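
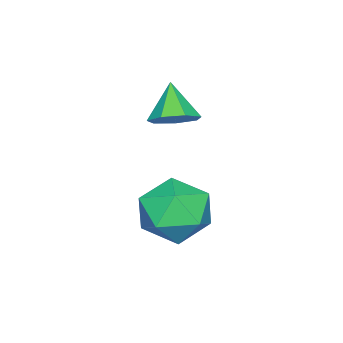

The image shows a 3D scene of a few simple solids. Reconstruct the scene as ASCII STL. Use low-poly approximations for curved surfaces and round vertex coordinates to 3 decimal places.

solid 
facet normal -0.805 0.126 0.580
outer loop
vertex 1.091 3.342 1.34
vertex 1.708 3.001 2.27
vertex 1.672 4.13 1.975
endloop
endfacet
facet normal -0.815 0.578 0.029
outer loop
vertex 1.091 3.342 1.34
vertex 1.672 4.13 1.975
vertex 1.68 4.199 0.81
endloop
endfacet
facet normal -0.797 0.194 -0.572
outer loop
vertex 1.091 3.342 1.34
vertex 1.68 4.199 0.81
vertex 1.721 3.113 0.385
endloop
endfacet
facet normal -0.775 -0.496 -0.392
outer loop
vertex 1.091 3.342 1.34
vertex 1.721 3.113 0.385
vertex 1.738 2.373 1.287
endloop
endfacet
facet normal -0.780 -0.538 0.320
outer loop
vertex 1.091 3.342 1.34
vertex 1.738 2.373 1.287
vertex 1.708 3.001 2.27
endloop
endfacet
facet normal -0.221 0.974 0.056
outer loop
vertex 1.68 4.199 0.81
vertex 1.672 4.13 1.975
vertex 2.662 4.387 1.413
endloop
endfacet
facet normal -0.205 0.241 0.949
outer loop
vertex 1.672 4.13 1.975
vertex 1.708 3.001 2.27
vertex 2.679 3.647 2.315
endloop
endfacet
facet normal -0.164 -0.834 0.527
outer loop
vertex 1.708 3.001 2.27
vertex 1.738 2.373 1.287
vertex 2.72 2.561 1.89
endloop
endfacet
facet normal -0.156 -0.765 -0.625
outer loop
vertex 1.738 2.373 1.287
vertex 1.721 3.113 0.385
vertex 2.728 2.63 0.725
endloop
endfacet
facet normal -0.191 0.351 -0.916
outer loop
vertex 1.721 3.113 0.385
vertex 1.68 4.199 0.81
vertex 2.692 3.759 0.43
endloop
endfacet
facet normal 0.775 0.496 0.392
outer loop
vertex 3.309 3.418 1.36
vertex 2.662 4.387 1.413
vertex 2.679 3.647 2.315
endloop
endfacet
facet normal 0.797 -0.194 0.572
outer loop
vertex 3.309 3.418 1.36
vertex 2.679 3.647 2.315
vertex 2.72 2.561 1.89
endloop
endfacet
facet normal 0.815 -0.578 -0.029
outer loop
vertex 3.309 3.418 1.36
vertex 2.72 2.561 1.89
vertex 2.728 2.63 0.725
endloop
endfacet
facet normal 0.805 -0.126 -0.580
outer loop
vertex 3.309 3.418 1.36
vertex 2.728 2.63 0.725
vertex 2.692 3.759 0.43
endloop
endfacet
facet normal 0.780 0.538 -0.320
outer loop
vertex 3.309 3.418 1.36
vertex 2.692 3.759 0.43
vertex 2.662 4.387 1.413
endloop
endfacet
facet normal 0.156 0.765 0.625
outer loop
vertex 2.679 3.647 2.315
vertex 2.662 4.387 1.413
vertex 1.672 4.13 1.975
endloop
endfacet
facet normal 0.191 -0.351 0.916
outer loop
vertex 2.72 2.561 1.89
vertex 2.679 3.647 2.315
vertex 1.708 3.001 2.27
endloop
endfacet
facet normal 0.221 -0.974 -0.056
outer loop
vertex 2.728 2.63 0.725
vertex 2.72 2.561 1.89
vertex 1.738 2.373 1.287
endloop
endfacet
facet normal 0.205 -0.241 -0.949
outer loop
vertex 2.692 3.759 0.43
vertex 2.728 2.63 0.725
vertex 1.721 3.113 0.385
endloop
endfacet
facet normal 0.164 0.834 -0.527
outer loop
vertex 2.662 4.387 1.413
vertex 2.692 3.759 0.43
vertex 1.68 4.199 0.81
endloop
endfacet
facet normal 0.516 0.381 -0.767
outer loop
vertex 0.09 1.762 3.484
vertex -0.576 1.821 3.065
vertex -0.25 2.354 3.549
endloop
endfacet
facet normal 0.381 0.118 0.917
outer loop
vertex 0.09 1.762 3.484
vertex -0.25 2.354 3.549
vertex -1.284 1.299 4.115
endloop
endfacet
facet normal 0.516 0.381 -0.767
outer loop
vertex -0.25 2.354 3.549
vertex -0.576 1.821 3.065
vertex -0.837 2.544 3.249
endloop
endfacet
facet normal -0.197 0.607 0.770
outer loop
vertex -0.25 2.354 3.549
vertex -0.837 2.544 3.249
vertex -1.284 1.299 4.115
endloop
endfacet
facet normal 0.517 0.382 -0.767
outer loop
vertex -0.837 2.544 3.249
vertex -0.576 1.821 3.065
vertex -1.227 2.19 2.81
endloop
endfacet
facet normal -0.806 0.505 0.309
outer loop
vertex -0.837 2.544 3.249
vertex -1.227 2.19 2.81
vertex -1.284 1.299 4.115
endloop
endfacet
facet normal 0.516 0.381 -0.767
outer loop
vertex -1.227 2.19 2.81
vertex -0.576 1.821 3.065
vertex -1.127 1.558 2.563
endloop
endfacet
facet normal -0.987 -0.110 -0.118
outer loop
vertex -1.227 2.19 2.81
vertex -1.127 1.558 2.563
vertex -1.284 1.299 4.115
endloop
endfacet
facet normal 0.517 0.381 -0.767
outer loop
vertex -1.127 1.558 2.563
vertex -0.576 1.821 3.065
vertex -0.613 1.124 2.694
endloop
endfacet
facet normal -0.605 -0.773 -0.190
outer loop
vertex -1.127 1.558 2.563
vertex -0.613 1.124 2.694
vertex -1.284 1.299 4.115
endloop
endfacet
facet normal 0.516 0.381 -0.767
outer loop
vertex -0.613 1.124 2.694
vertex -0.576 1.821 3.065
vertex -0.071 1.215 3.104
endloop
endfacet
facet normal 0.054 -0.988 0.147
outer loop
vertex -0.613 1.124 2.694
vertex -0.071 1.215 3.104
vertex -1.284 1.299 4.115
endloop
endfacet
facet normal 0.516 0.381 -0.767
outer loop
vertex -0.071 1.215 3.104
vertex -0.576 1.821 3.065
vertex 0.09 1.762 3.484
endloop
endfacet
facet normal 0.493 -0.590 0.640
outer loop
vertex -0.071 1.215 3.104
vertex 0.09 1.762 3.484
vertex -1.284 1.299 4.115
endloop
endfacet

endsolid


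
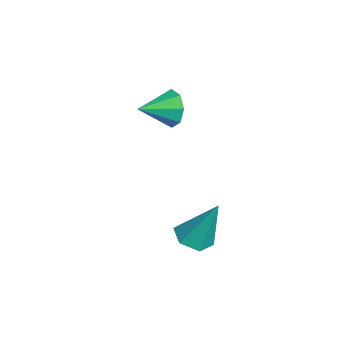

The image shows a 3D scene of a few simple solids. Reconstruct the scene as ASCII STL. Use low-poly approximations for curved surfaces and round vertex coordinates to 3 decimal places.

solid 
facet normal -0.154 -0.398 -0.904
outer loop
vertex 3.998 2.161 -0.477
vertex 3.509 2.646 -0.607
vertex 4.177 2.769 -0.775
endloop
endfacet
facet normal 0.954 -0.156 0.254
outer loop
vertex 3.998 2.161 -0.477
vertex 4.177 2.769 -0.775
vertex 3.791 3.374 1.047
endloop
endfacet
facet normal -0.154 -0.398 -0.904
outer loop
vertex 4.177 2.769 -0.775
vertex 3.509 2.646 -0.607
vertex 3.689 3.253 -0.905
endloop
endfacet
facet normal 0.713 0.697 -0.080
outer loop
vertex 4.177 2.769 -0.775
vertex 3.689 3.253 -0.905
vertex 3.791 3.374 1.047
endloop
endfacet
facet normal -0.153 -0.399 -0.904
outer loop
vertex 3.689 3.253 -0.905
vertex 3.509 2.646 -0.607
vertex 3.021 3.13 -0.738
endloop
endfacet
facet normal -0.193 0.980 -0.051
outer loop
vertex 3.689 3.253 -0.905
vertex 3.021 3.13 -0.738
vertex 3.791 3.374 1.047
endloop
endfacet
facet normal -0.153 -0.399 -0.904
outer loop
vertex 3.021 3.13 -0.738
vertex 3.509 2.646 -0.607
vertex 2.841 2.522 -0.439
endloop
endfacet
facet normal -0.857 0.408 0.314
outer loop
vertex 3.021 3.13 -0.738
vertex 2.841 2.522 -0.439
vertex 3.791 3.374 1.047
endloop
endfacet
facet normal -0.154 -0.398 -0.904
outer loop
vertex 2.841 2.522 -0.439
vertex 3.509 2.646 -0.607
vertex 3.329 2.038 -0.309
endloop
endfacet
facet normal -0.616 -0.446 0.649
outer loop
vertex 2.841 2.522 -0.439
vertex 3.329 2.038 -0.309
vertex 3.791 3.374 1.047
endloop
endfacet
facet normal -0.154 -0.398 -0.904
outer loop
vertex 3.329 2.038 -0.309
vertex 3.509 2.646 -0.607
vertex 3.998 2.161 -0.477
endloop
endfacet
facet normal 0.290 -0.729 0.620
outer loop
vertex 3.329 2.038 -0.309
vertex 3.998 2.161 -0.477
vertex 3.791 3.374 1.047
endloop
endfacet
facet normal -0.356 0.893 -0.277
outer loop
vertex 0.024 2.272 1.981
vertex -0.394 2.302 2.615
vertex 0.307 2.522 2.423
endloop
endfacet
facet normal 0.870 -0.316 -0.378
outer loop
vertex 0.024 2.272 1.981
vertex 0.307 2.522 2.423
vertex 0.054 1.178 2.965
endloop
endfacet
facet normal -0.356 0.892 -0.278
outer loop
vertex 0.307 2.522 2.423
vertex -0.394 2.302 2.615
vertex 0.18 2.644 2.978
endloop
endfacet
facet normal 0.967 -0.085 0.240
outer loop
vertex 0.307 2.522 2.423
vertex 0.18 2.644 2.978
vertex 0.054 1.178 2.965
endloop
endfacet
facet normal -0.356 0.892 -0.277
outer loop
vertex 0.18 2.644 2.978
vertex -0.394 2.302 2.615
vertex -0.284 2.565 3.32
endloop
endfacet
facet normal 0.599 -0.059 0.799
outer loop
vertex 0.18 2.644 2.978
vertex -0.284 2.565 3.32
vertex 0.054 1.178 2.965
endloop
endfacet
facet normal -0.356 0.892 -0.277
outer loop
vertex -0.284 2.565 3.32
vertex -0.394 2.302 2.615
vertex -0.813 2.332 3.249
endloop
endfacet
facet normal -0.019 -0.252 0.967
outer loop
vertex -0.284 2.565 3.32
vertex -0.813 2.332 3.249
vertex 0.054 1.178 2.965
endloop
endfacet
facet normal -0.356 0.893 -0.277
outer loop
vertex -0.813 2.332 3.249
vertex -0.394 2.302 2.615
vertex -1.096 2.082 2.807
endloop
endfacet
facet normal -0.524 -0.553 0.648
outer loop
vertex -0.813 2.332 3.249
vertex -1.096 2.082 2.807
vertex 0.054 1.178 2.965
endloop
endfacet
facet normal -0.356 0.892 -0.278
outer loop
vertex -1.096 2.082 2.807
vertex -0.394 2.302 2.615
vertex -0.968 1.96 2.252
endloop
endfacet
facet normal -0.620 -0.784 0.029
outer loop
vertex -1.096 2.082 2.807
vertex -0.968 1.96 2.252
vertex 0.054 1.178 2.965
endloop
endfacet
facet normal -0.356 0.892 -0.278
outer loop
vertex -0.968 1.96 2.252
vertex -0.394 2.302 2.615
vertex -0.504 2.039 1.911
endloop
endfacet
facet normal -0.251 -0.811 -0.529
outer loop
vertex -0.968 1.96 2.252
vertex -0.504 2.039 1.911
vertex 0.054 1.178 2.965
endloop
endfacet
facet normal -0.357 0.892 -0.277
outer loop
vertex -0.504 2.039 1.911
vertex -0.394 2.302 2.615
vertex 0.024 2.272 1.981
endloop
endfacet
facet normal 0.365 -0.617 -0.697
outer loop
vertex -0.504 2.039 1.911
vertex 0.024 2.272 1.981
vertex 0.054 1.178 2.965
endloop
endfacet

endsolid


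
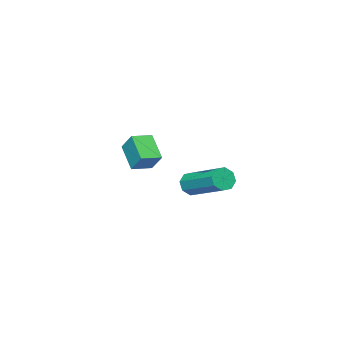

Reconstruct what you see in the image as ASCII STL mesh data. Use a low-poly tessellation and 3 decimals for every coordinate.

solid 
facet normal -0.932 0.343 -0.119
outer loop
vertex 0.444 -1.501 0.966
vertex 0.587 -0.849 1.724
vertex 0.885 -0.6 0.108
endloop
endfacet
facet normal -0.141 -0.646 -0.751
outer loop
vertex 1.733 -0.911 0.216
vertex 0.444 -1.501 0.966
vertex 0.885 -0.6 0.108
endloop
endfacet
facet normal -0.932 0.343 -0.119
outer loop
vertex 0.885 -0.6 0.108
vertex 0.587 -0.849 1.724
vertex 1.028 0.052 0.866
endloop
endfacet
facet normal 0.333 0.683 -0.650
outer loop
vertex 1.028 0.052 0.866
vertex 1.733 -0.911 0.216
vertex 0.885 -0.6 0.108
endloop
endfacet
facet normal -0.333 -0.683 0.650
outer loop
vertex 0.444 -1.501 0.966
vertex 1.435 -1.16 1.832
vertex 0.587 -0.849 1.724
endloop
endfacet
facet normal -0.141 -0.646 -0.751
outer loop
vertex 1.292 -1.812 1.074
vertex 0.444 -1.501 0.966
vertex 1.733 -0.911 0.216
endloop
endfacet
facet normal -0.333 -0.683 0.650
outer loop
vertex 1.292 -1.812 1.074
vertex 1.435 -1.16 1.832
vertex 0.444 -1.501 0.966
endloop
endfacet
facet normal 0.141 0.646 0.751
outer loop
vertex 0.587 -0.849 1.724
vertex 1.435 -1.16 1.832
vertex 1.028 0.052 0.866
endloop
endfacet
facet normal 0.333 0.683 -0.650
outer loop
vertex 1.876 -0.259 0.974
vertex 1.733 -0.911 0.216
vertex 1.028 0.052 0.866
endloop
endfacet
facet normal 0.141 0.646 0.751
outer loop
vertex 1.028 0.052 0.866
vertex 1.435 -1.16 1.832
vertex 1.876 -0.259 0.974
endloop
endfacet
facet normal 0.932 -0.343 0.119
outer loop
vertex 1.876 -0.259 0.974
vertex 1.292 -1.812 1.074
vertex 1.733 -0.911 0.216
endloop
endfacet
facet normal 0.932 -0.343 0.119
outer loop
vertex 1.435 -1.16 1.832
vertex 1.292 -1.812 1.074
vertex 1.876 -0.259 0.974
endloop
endfacet
facet normal -0.150 -0.901 -0.407
outer loop
vertex 2.289 2.26 0.908
vertex 2.133 2.503 0.428
vertex 2.619 2.325 0.643
endloop
endfacet
facet normal 0.619 -0.407 0.672
outer loop
vertex 2.289 2.26 0.908
vertex 2.619 2.325 0.643
vertex 2.583 4.034 1.711
endloop
endfacet
facet normal 0.620 -0.406 0.671
outer loop
vertex 2.583 4.034 1.711
vertex 2.619 2.325 0.643
vertex 2.913 4.1 1.446
endloop
endfacet
facet normal 0.148 0.901 0.409
outer loop
vertex 2.583 4.034 1.711
vertex 2.913 4.1 1.446
vertex 2.427 4.277 1.232
endloop
endfacet
facet normal -0.149 -0.900 -0.409
outer loop
vertex 2.619 2.325 0.643
vertex 2.133 2.503 0.428
vertex 2.664 2.495 0.252
endloop
endfacet
facet normal 0.983 -0.179 0.035
outer loop
vertex 2.619 2.325 0.643
vertex 2.664 2.495 0.252
vertex 2.913 4.1 1.446
endloop
endfacet
facet normal 0.983 -0.179 0.036
outer loop
vertex 2.913 4.1 1.446
vertex 2.664 2.495 0.252
vertex 2.958 4.269 1.055
endloop
endfacet
facet normal 0.149 0.901 0.407
outer loop
vertex 2.913 4.1 1.446
vertex 2.958 4.269 1.055
vertex 2.427 4.277 1.232
endloop
endfacet
facet normal -0.149 -0.901 -0.407
outer loop
vertex 2.664 2.495 0.252
vertex 2.133 2.503 0.428
vertex 2.398 2.669 -0.036
endloop
endfacet
facet normal 0.770 0.153 -0.619
outer loop
vertex 2.664 2.495 0.252
vertex 2.398 2.669 -0.036
vertex 2.958 4.269 1.055
endloop
endfacet
facet normal 0.770 0.153 -0.619
outer loop
vertex 2.958 4.269 1.055
vertex 2.398 2.669 -0.036
vertex 2.692 4.443 0.767
endloop
endfacet
facet normal 0.149 0.901 0.407
outer loop
vertex 2.958 4.269 1.055
vertex 2.692 4.443 0.767
vertex 2.427 4.277 1.232
endloop
endfacet
facet normal -0.150 -0.901 -0.408
outer loop
vertex 2.398 2.669 -0.036
vertex 2.133 2.503 0.428
vertex 1.977 2.746 -0.051
endloop
endfacet
facet normal 0.105 0.396 -0.912
outer loop
vertex 2.398 2.669 -0.036
vertex 1.977 2.746 -0.051
vertex 2.692 4.443 0.767
endloop
endfacet
facet normal 0.105 0.396 -0.912
outer loop
vertex 2.692 4.443 0.767
vertex 1.977 2.746 -0.051
vertex 2.271 4.52 0.752
endloop
endfacet
facet normal 0.150 0.901 0.407
outer loop
vertex 2.692 4.443 0.767
vertex 2.271 4.52 0.752
vertex 2.427 4.277 1.232
endloop
endfacet
facet normal -0.148 -0.901 -0.409
outer loop
vertex 1.977 2.746 -0.051
vertex 2.133 2.503 0.428
vertex 1.647 2.68 0.214
endloop
endfacet
facet normal -0.620 0.406 -0.671
outer loop
vertex 1.977 2.746 -0.051
vertex 1.647 2.68 0.214
vertex 2.271 4.52 0.752
endloop
endfacet
facet normal -0.619 0.406 -0.672
outer loop
vertex 2.271 4.52 0.752
vertex 1.647 2.68 0.214
vertex 1.941 4.455 1.017
endloop
endfacet
facet normal 0.150 0.901 0.407
outer loop
vertex 2.271 4.52 0.752
vertex 1.941 4.455 1.017
vertex 2.427 4.277 1.232
endloop
endfacet
facet normal -0.149 -0.901 -0.407
outer loop
vertex 1.647 2.68 0.214
vertex 2.133 2.503 0.428
vertex 1.602 2.511 0.605
endloop
endfacet
facet normal -0.983 0.179 -0.036
outer loop
vertex 1.647 2.68 0.214
vertex 1.602 2.511 0.605
vertex 1.941 4.455 1.017
endloop
endfacet
facet normal -0.983 0.179 -0.035
outer loop
vertex 1.941 4.455 1.017
vertex 1.602 2.511 0.605
vertex 1.896 4.285 1.408
endloop
endfacet
facet normal 0.149 0.900 0.409
outer loop
vertex 1.941 4.455 1.017
vertex 1.896 4.285 1.408
vertex 2.427 4.277 1.232
endloop
endfacet
facet normal -0.149 -0.901 -0.407
outer loop
vertex 1.602 2.511 0.605
vertex 2.133 2.503 0.428
vertex 1.868 2.337 0.893
endloop
endfacet
facet normal -0.770 -0.153 0.619
outer loop
vertex 1.602 2.511 0.605
vertex 1.868 2.337 0.893
vertex 1.896 4.285 1.408
endloop
endfacet
facet normal -0.770 -0.153 0.619
outer loop
vertex 1.896 4.285 1.408
vertex 1.868 2.337 0.893
vertex 2.162 4.111 1.696
endloop
endfacet
facet normal 0.149 0.901 0.407
outer loop
vertex 1.896 4.285 1.408
vertex 2.162 4.111 1.696
vertex 2.427 4.277 1.232
endloop
endfacet
facet normal -0.150 -0.901 -0.407
outer loop
vertex 1.868 2.337 0.893
vertex 2.133 2.503 0.428
vertex 2.289 2.26 0.908
endloop
endfacet
facet normal -0.105 -0.396 0.912
outer loop
vertex 1.868 2.337 0.893
vertex 2.289 2.26 0.908
vertex 2.162 4.111 1.696
endloop
endfacet
facet normal -0.105 -0.396 0.912
outer loop
vertex 2.162 4.111 1.696
vertex 2.289 2.26 0.908
vertex 2.583 4.034 1.711
endloop
endfacet
facet normal 0.150 0.901 0.408
outer loop
vertex 2.162 4.111 1.696
vertex 2.583 4.034 1.711
vertex 2.427 4.277 1.232
endloop
endfacet

endsolid


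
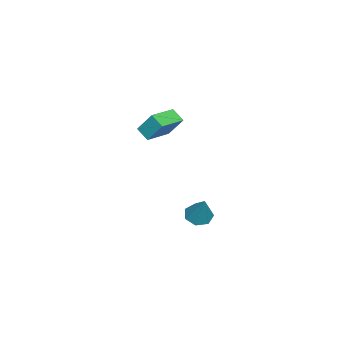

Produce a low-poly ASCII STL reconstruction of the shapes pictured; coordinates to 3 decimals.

solid 
facet normal -0.420 -0.299 -0.857
outer loop
vertex 1.492 -1.32 -4.229
vertex 0.784 -1.381 -3.861
vertex 1.098 -0.748 -4.236
endloop
endfacet
facet normal 0.810 0.556 -0.184
outer loop
vertex 1.492 -1.32 -4.229
vertex 1.098 -0.748 -4.236
vertex 1.596 -0.799 -2.199
endloop
endfacet
facet normal -0.417 -0.301 -0.858
outer loop
vertex 1.098 -0.748 -4.236
vertex 0.784 -1.381 -3.861
vertex 0.467 -0.654 -3.962
endloop
endfacet
facet normal 0.143 0.990 -0.010
outer loop
vertex 1.098 -0.748 -4.236
vertex 0.467 -0.654 -3.962
vertex 1.596 -0.799 -2.199
endloop
endfacet
facet normal -0.417 -0.301 -0.857
outer loop
vertex 0.467 -0.654 -3.962
vertex 0.784 -1.381 -3.861
vertex 0.075 -1.107 -3.612
endloop
endfacet
facet normal -0.521 0.756 0.396
outer loop
vertex 0.467 -0.654 -3.962
vertex 0.075 -1.107 -3.612
vertex 1.596 -0.799 -2.199
endloop
endfacet
facet normal -0.418 -0.302 -0.857
outer loop
vertex 0.075 -1.107 -3.612
vertex 0.784 -1.381 -3.861
vertex 0.217 -1.767 -3.449
endloop
endfacet
facet normal -0.684 0.033 0.729
outer loop
vertex 0.075 -1.107 -3.612
vertex 0.217 -1.767 -3.449
vertex 1.596 -0.799 -2.199
endloop
endfacet
facet normal -0.419 -0.299 -0.857
outer loop
vertex 0.217 -1.767 -3.449
vertex 0.784 -1.381 -3.861
vertex 0.786 -2.137 -3.598
endloop
endfacet
facet normal -0.221 -0.638 0.738
outer loop
vertex 0.217 -1.767 -3.449
vertex 0.786 -2.137 -3.598
vertex 1.596 -0.799 -2.199
endloop
endfacet
facet normal -0.418 -0.300 -0.858
outer loop
vertex 0.786 -2.137 -3.598
vertex 0.784 -1.381 -3.861
vertex 1.353 -1.937 -3.944
endloop
endfacet
facet normal 0.517 -0.748 0.416
outer loop
vertex 0.786 -2.137 -3.598
vertex 1.353 -1.937 -3.944
vertex 1.596 -0.799 -2.199
endloop
endfacet
facet normal -0.419 -0.301 -0.856
outer loop
vertex 1.353 -1.937 -3.944
vertex 0.784 -1.381 -3.861
vertex 1.492 -1.32 -4.229
endloop
endfacet
facet normal 0.976 -0.217 0.006
outer loop
vertex 1.353 -1.937 -3.944
vertex 1.492 -1.32 -4.229
vertex 1.596 -0.799 -2.199
endloop
endfacet
facet normal -0.920 0.355 -0.168
outer loop
vertex 1.094 -3.47 2.858
vertex 1.191 -2.652 4.051
vertex 1.442 -2.799 2.37
endloop
endfacet
facet normal -0.067 -0.564 -0.823
outer loop
vertex 2.969 -3.388 2.649
vertex 1.094 -3.47 2.858
vertex 1.442 -2.799 2.37
endloop
endfacet
facet normal -0.920 0.355 -0.168
outer loop
vertex 1.442 -2.799 2.37
vertex 1.191 -2.652 4.051
vertex 1.539 -1.981 3.563
endloop
endfacet
facet normal 0.387 0.746 -0.543
outer loop
vertex 1.539 -1.981 3.563
vertex 2.969 -3.388 2.649
vertex 1.442 -2.799 2.37
endloop
endfacet
facet normal -0.387 -0.746 0.543
outer loop
vertex 1.094 -3.47 2.858
vertex 2.718 -3.241 4.33
vertex 1.191 -2.652 4.051
endloop
endfacet
facet normal -0.067 -0.564 -0.823
outer loop
vertex 2.621 -4.059 3.137
vertex 1.094 -3.47 2.858
vertex 2.969 -3.388 2.649
endloop
endfacet
facet normal -0.387 -0.746 0.543
outer loop
vertex 2.621 -4.059 3.137
vertex 2.718 -3.241 4.33
vertex 1.094 -3.47 2.858
endloop
endfacet
facet normal 0.067 0.564 0.823
outer loop
vertex 1.191 -2.652 4.051
vertex 2.718 -3.241 4.33
vertex 1.539 -1.981 3.563
endloop
endfacet
facet normal 0.387 0.746 -0.543
outer loop
vertex 3.066 -2.57 3.842
vertex 2.969 -3.388 2.649
vertex 1.539 -1.981 3.563
endloop
endfacet
facet normal 0.067 0.564 0.823
outer loop
vertex 1.539 -1.981 3.563
vertex 2.718 -3.241 4.33
vertex 3.066 -2.57 3.842
endloop
endfacet
facet normal 0.920 -0.355 0.168
outer loop
vertex 3.066 -2.57 3.842
vertex 2.621 -4.059 3.137
vertex 2.969 -3.388 2.649
endloop
endfacet
facet normal 0.920 -0.355 0.168
outer loop
vertex 2.718 -3.241 4.33
vertex 2.621 -4.059 3.137
vertex 3.066 -2.57 3.842
endloop
endfacet

endsolid


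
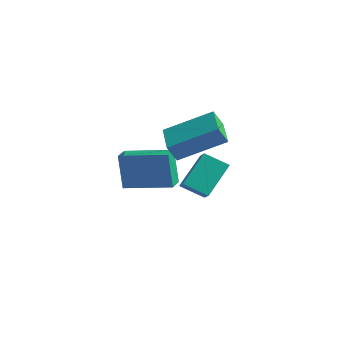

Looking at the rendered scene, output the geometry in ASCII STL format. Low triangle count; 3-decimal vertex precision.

solid 
facet normal -0.876 -0.446 -0.183
outer loop
vertex -3.72 -0.352 -2.655
vertex -4.041 0.356 -2.845
vertex -3.291 -0.568 -4.181
endloop
endfacet
facet normal 0.401 -0.885 0.238
outer loop
vertex -1.539 0.324 -3.815
vertex -3.72 -0.352 -2.655
vertex -3.291 -0.568 -4.181
endloop
endfacet
facet normal -0.876 -0.446 -0.183
outer loop
vertex -3.291 -0.568 -4.181
vertex -4.041 0.356 -2.845
vertex -3.612 0.14 -4.371
endloop
endfacet
facet normal 0.268 -0.135 -0.954
outer loop
vertex -3.612 0.14 -4.371
vertex -1.539 0.324 -3.815
vertex -3.291 -0.568 -4.181
endloop
endfacet
facet normal -0.268 0.135 0.954
outer loop
vertex -3.72 -0.352 -2.655
vertex -2.289 1.248 -2.479
vertex -4.041 0.356 -2.845
endloop
endfacet
facet normal 0.401 -0.885 0.238
outer loop
vertex -1.968 0.54 -2.289
vertex -3.72 -0.352 -2.655
vertex -1.539 0.324 -3.815
endloop
endfacet
facet normal -0.268 0.135 0.954
outer loop
vertex -1.968 0.54 -2.289
vertex -2.289 1.248 -2.479
vertex -3.72 -0.352 -2.655
endloop
endfacet
facet normal -0.401 0.885 -0.238
outer loop
vertex -4.041 0.356 -2.845
vertex -2.289 1.248 -2.479
vertex -3.612 0.14 -4.371
endloop
endfacet
facet normal 0.268 -0.135 -0.954
outer loop
vertex -1.86 1.032 -4.005
vertex -1.539 0.324 -3.815
vertex -3.612 0.14 -4.371
endloop
endfacet
facet normal -0.401 0.885 -0.238
outer loop
vertex -3.612 0.14 -4.371
vertex -2.289 1.248 -2.479
vertex -1.86 1.032 -4.005
endloop
endfacet
facet normal 0.876 0.446 0.183
outer loop
vertex -1.86 1.032 -4.005
vertex -1.968 0.54 -2.289
vertex -1.539 0.324 -3.815
endloop
endfacet
facet normal 0.876 0.446 0.183
outer loop
vertex -2.289 1.248 -2.479
vertex -1.968 0.54 -2.289
vertex -1.86 1.032 -4.005
endloop
endfacet
facet normal -0.590 0.533 -0.607
outer loop
vertex 0.558 -0.572 -0.749
vertex 1.398 -0.163 -1.206
vertex 0.564 -1.733 -1.775
endloop
endfacet
facet normal -0.808 -0.393 0.440
outer loop
vertex 1.342 -2.437 -0.974
vertex 0.558 -0.572 -0.749
vertex 0.564 -1.733 -1.775
endloop
endfacet
facet normal -0.589 0.533 -0.607
outer loop
vertex 0.564 -1.733 -1.775
vertex 1.398 -0.163 -1.206
vertex 1.404 -1.325 -2.232
endloop
endfacet
facet normal 0.004 -0.749 -0.662
outer loop
vertex 1.404 -1.325 -2.232
vertex 1.342 -2.437 -0.974
vertex 0.564 -1.733 -1.775
endloop
endfacet
facet normal -0.004 0.749 0.663
outer loop
vertex 0.558 -0.572 -0.749
vertex 2.176 -0.867 -0.405
vertex 1.398 -0.163 -1.206
endloop
endfacet
facet normal -0.808 -0.393 0.440
outer loop
vertex 1.336 -1.275 0.052
vertex 0.558 -0.572 -0.749
vertex 1.342 -2.437 -0.974
endloop
endfacet
facet normal -0.004 0.750 0.662
outer loop
vertex 1.336 -1.275 0.052
vertex 2.176 -0.867 -0.405
vertex 0.558 -0.572 -0.749
endloop
endfacet
facet normal 0.808 0.392 -0.440
outer loop
vertex 1.398 -0.163 -1.206
vertex 2.176 -0.867 -0.405
vertex 1.404 -1.325 -2.232
endloop
endfacet
facet normal 0.005 -0.749 -0.662
outer loop
vertex 2.182 -2.028 -1.431
vertex 1.342 -2.437 -0.974
vertex 1.404 -1.325 -2.232
endloop
endfacet
facet normal 0.808 0.393 -0.440
outer loop
vertex 1.404 -1.325 -2.232
vertex 2.176 -0.867 -0.405
vertex 2.182 -2.028 -1.431
endloop
endfacet
facet normal 0.590 -0.533 0.607
outer loop
vertex 2.182 -2.028 -1.431
vertex 1.336 -1.275 0.052
vertex 1.342 -2.437 -0.974
endloop
endfacet
facet normal 0.589 -0.533 0.607
outer loop
vertex 2.176 -0.867 -0.405
vertex 1.336 -1.275 0.052
vertex 2.182 -2.028 -1.431
endloop
endfacet
facet normal -0.735 0.670 0.104
outer loop
vertex -2.088 0.389 -0.888
vertex -0.745 1.717 0.053
vertex -1.887 0.728 -1.653
endloop
endfacet
facet normal -0.637 -0.629 -0.446
outer loop
vertex -0.895 -0.177 -1.793
vertex -2.088 0.389 -0.888
vertex -1.887 0.728 -1.653
endloop
endfacet
facet normal -0.735 0.670 0.104
outer loop
vertex -1.887 0.728 -1.653
vertex -0.745 1.717 0.053
vertex -0.544 2.056 -0.712
endloop
endfacet
facet normal 0.234 0.394 -0.889
outer loop
vertex -0.544 2.056 -0.712
vertex -0.895 -0.177 -1.793
vertex -1.887 0.728 -1.653
endloop
endfacet
facet normal -0.234 -0.394 0.889
outer loop
vertex -2.088 0.389 -0.888
vertex 0.247 0.812 -0.087
vertex -0.745 1.717 0.053
endloop
endfacet
facet normal -0.637 -0.629 -0.446
outer loop
vertex -1.096 -0.516 -1.028
vertex -2.088 0.389 -0.888
vertex -0.895 -0.177 -1.793
endloop
endfacet
facet normal -0.234 -0.394 0.889
outer loop
vertex -1.096 -0.516 -1.028
vertex 0.247 0.812 -0.087
vertex -2.088 0.389 -0.888
endloop
endfacet
facet normal 0.637 0.629 0.446
outer loop
vertex -0.745 1.717 0.053
vertex 0.247 0.812 -0.087
vertex -0.544 2.056 -0.712
endloop
endfacet
facet normal 0.234 0.394 -0.889
outer loop
vertex 0.448 1.151 -0.852
vertex -0.895 -0.177 -1.793
vertex -0.544 2.056 -0.712
endloop
endfacet
facet normal 0.637 0.629 0.446
outer loop
vertex -0.544 2.056 -0.712
vertex 0.247 0.812 -0.087
vertex 0.448 1.151 -0.852
endloop
endfacet
facet normal 0.735 -0.670 -0.104
outer loop
vertex 0.448 1.151 -0.852
vertex -1.096 -0.516 -1.028
vertex -0.895 -0.177 -1.793
endloop
endfacet
facet normal 0.735 -0.670 -0.104
outer loop
vertex 0.247 0.812 -0.087
vertex -1.096 -0.516 -1.028
vertex 0.448 1.151 -0.852
endloop
endfacet

endsolid


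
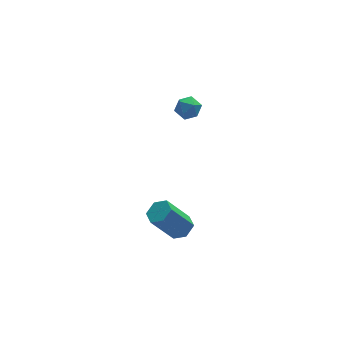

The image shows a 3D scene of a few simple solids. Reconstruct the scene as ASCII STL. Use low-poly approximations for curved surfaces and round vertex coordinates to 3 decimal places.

solid 
facet normal 0.561 -0.027 -0.827
outer loop
vertex 0.744 -4.103 2.084
vertex 0.3 -3.803 1.773
vertex 0.744 -3.484 2.064
endloop
endfacet
facet normal 0.828 0.018 0.561
outer loop
vertex 0.744 -4.103 2.084
vertex 0.744 -3.484 2.064
vertex -0.216 -4.057 3.499
endloop
endfacet
facet normal 0.828 0.018 0.561
outer loop
vertex -0.216 -4.057 3.499
vertex 0.744 -3.484 2.064
vertex -0.215 -3.437 3.478
endloop
endfacet
facet normal -0.562 0.029 0.827
outer loop
vertex -0.216 -4.057 3.499
vertex -0.215 -3.437 3.478
vertex -0.66 -3.757 3.187
endloop
endfacet
facet normal 0.561 -0.027 -0.827
outer loop
vertex 0.744 -3.484 2.064
vertex 0.3 -3.803 1.773
vertex 0.3 -3.183 1.753
endloop
endfacet
facet normal 0.415 0.874 0.253
outer loop
vertex 0.744 -3.484 2.064
vertex 0.3 -3.183 1.753
vertex -0.215 -3.437 3.478
endloop
endfacet
facet normal 0.413 0.875 0.252
outer loop
vertex -0.215 -3.437 3.478
vertex 0.3 -3.183 1.753
vertex -0.66 -3.137 3.167
endloop
endfacet
facet normal -0.560 0.027 0.828
outer loop
vertex -0.215 -3.437 3.478
vertex -0.66 -3.137 3.167
vertex -0.66 -3.757 3.187
endloop
endfacet
facet normal 0.563 -0.027 -0.826
outer loop
vertex 0.3 -3.183 1.753
vertex 0.3 -3.803 1.773
vertex -0.144 -3.503 1.461
endloop
endfacet
facet normal -0.414 0.856 -0.309
outer loop
vertex 0.3 -3.183 1.753
vertex -0.144 -3.503 1.461
vertex -0.66 -3.137 3.167
endloop
endfacet
facet normal -0.414 0.856 -0.309
outer loop
vertex -0.66 -3.137 3.167
vertex -0.144 -3.503 1.461
vertex -1.104 -3.457 2.876
endloop
endfacet
facet normal -0.561 0.027 0.827
outer loop
vertex -0.66 -3.137 3.167
vertex -1.104 -3.457 2.876
vertex -0.66 -3.757 3.187
endloop
endfacet
facet normal 0.562 -0.029 -0.827
outer loop
vertex -0.144 -3.503 1.461
vertex 0.3 -3.803 1.773
vertex -0.145 -4.123 1.482
endloop
endfacet
facet normal -0.828 -0.018 -0.561
outer loop
vertex -0.144 -3.503 1.461
vertex -0.145 -4.123 1.482
vertex -1.104 -3.457 2.876
endloop
endfacet
facet normal -0.828 -0.018 -0.561
outer loop
vertex -1.104 -3.457 2.876
vertex -0.145 -4.123 1.482
vertex -1.104 -4.076 2.896
endloop
endfacet
facet normal -0.561 0.027 0.827
outer loop
vertex -1.104 -3.457 2.876
vertex -1.104 -4.076 2.896
vertex -0.66 -3.757 3.187
endloop
endfacet
facet normal 0.560 -0.027 -0.828
outer loop
vertex -0.145 -4.123 1.482
vertex 0.3 -3.803 1.773
vertex 0.3 -4.423 1.793
endloop
endfacet
facet normal -0.414 -0.875 -0.252
outer loop
vertex -0.145 -4.123 1.482
vertex 0.3 -4.423 1.793
vertex -1.104 -4.076 2.896
endloop
endfacet
facet normal -0.415 -0.874 -0.253
outer loop
vertex -1.104 -4.076 2.896
vertex 0.3 -4.423 1.793
vertex -0.66 -4.377 3.207
endloop
endfacet
facet normal -0.561 0.027 0.827
outer loop
vertex -1.104 -4.076 2.896
vertex -0.66 -4.377 3.207
vertex -0.66 -3.757 3.187
endloop
endfacet
facet normal 0.561 -0.027 -0.827
outer loop
vertex 0.3 -4.423 1.793
vertex 0.3 -3.803 1.773
vertex 0.744 -4.103 2.084
endloop
endfacet
facet normal 0.414 -0.856 0.309
outer loop
vertex 0.3 -4.423 1.793
vertex 0.744 -4.103 2.084
vertex -0.66 -4.377 3.207
endloop
endfacet
facet normal 0.414 -0.856 0.309
outer loop
vertex -0.66 -4.377 3.207
vertex 0.744 -4.103 2.084
vertex -0.216 -4.057 3.499
endloop
endfacet
facet normal -0.563 0.027 0.826
outer loop
vertex -0.66 -4.377 3.207
vertex -0.216 -4.057 3.499
vertex -0.66 -3.757 3.187
endloop
endfacet
facet normal -0.803 0.465 0.372
outer loop
vertex 1.924 2.178 3.666
vertex 2.173 2.128 4.266
vertex 2.306 2.651 3.9
endloop
endfacet
facet normal -0.668 0.684 -0.293
outer loop
vertex 1.924 2.178 3.666
vertex 2.306 2.651 3.9
vertex 2.374 2.453 3.283
endloop
endfacet
facet normal -0.684 0.117 -0.720
outer loop
vertex 1.924 2.178 3.666
vertex 2.374 2.453 3.283
vertex 2.282 1.808 3.266
endloop
endfacet
facet normal -0.830 -0.458 -0.319
outer loop
vertex 1.924 2.178 3.666
vertex 2.282 1.808 3.266
vertex 2.159 1.607 3.874
endloop
endfacet
facet normal -0.903 -0.243 0.355
outer loop
vertex 1.924 2.178 3.666
vertex 2.159 1.607 3.874
vertex 2.173 2.128 4.266
endloop
endfacet
facet normal -0.006 0.952 -0.306
outer loop
vertex 2.374 2.453 3.283
vertex 2.306 2.651 3.9
vertex 2.901 2.573 3.646
endloop
endfacet
facet normal -0.225 0.596 0.770
outer loop
vertex 2.306 2.651 3.9
vertex 2.173 2.128 4.266
vertex 2.778 2.372 4.254
endloop
endfacet
facet normal -0.386 -0.548 0.742
outer loop
vertex 2.173 2.128 4.266
vertex 2.159 1.607 3.874
vertex 2.686 1.727 4.237
endloop
endfacet
facet normal -0.267 -0.897 -0.351
outer loop
vertex 2.159 1.607 3.874
vertex 2.282 1.808 3.266
vertex 2.754 1.529 3.62
endloop
endfacet
facet normal -0.032 0.031 -0.999
outer loop
vertex 2.282 1.808 3.266
vertex 2.374 2.453 3.283
vertex 2.887 2.052 3.254
endloop
endfacet
facet normal 0.830 0.458 0.319
outer loop
vertex 3.136 2.002 3.854
vertex 2.901 2.573 3.646
vertex 2.778 2.372 4.254
endloop
endfacet
facet normal 0.684 -0.117 0.720
outer loop
vertex 3.136 2.002 3.854
vertex 2.778 2.372 4.254
vertex 2.686 1.727 4.237
endloop
endfacet
facet normal 0.668 -0.684 0.293
outer loop
vertex 3.136 2.002 3.854
vertex 2.686 1.727 4.237
vertex 2.754 1.529 3.62
endloop
endfacet
facet normal 0.803 -0.465 -0.372
outer loop
vertex 3.136 2.002 3.854
vertex 2.754 1.529 3.62
vertex 2.887 2.052 3.254
endloop
endfacet
facet normal 0.903 0.243 -0.355
outer loop
vertex 3.136 2.002 3.854
vertex 2.887 2.052 3.254
vertex 2.901 2.573 3.646
endloop
endfacet
facet normal 0.267 0.897 0.351
outer loop
vertex 2.778 2.372 4.254
vertex 2.901 2.573 3.646
vertex 2.306 2.651 3.9
endloop
endfacet
facet normal 0.032 -0.031 0.999
outer loop
vertex 2.686 1.727 4.237
vertex 2.778 2.372 4.254
vertex 2.173 2.128 4.266
endloop
endfacet
facet normal 0.006 -0.952 0.306
outer loop
vertex 2.754 1.529 3.62
vertex 2.686 1.727 4.237
vertex 2.159 1.607 3.874
endloop
endfacet
facet normal 0.225 -0.596 -0.770
outer loop
vertex 2.887 2.052 3.254
vertex 2.754 1.529 3.62
vertex 2.282 1.808 3.266
endloop
endfacet
facet normal 0.386 0.548 -0.742
outer loop
vertex 2.901 2.573 3.646
vertex 2.887 2.052 3.254
vertex 2.374 2.453 3.283
endloop
endfacet

endsolid


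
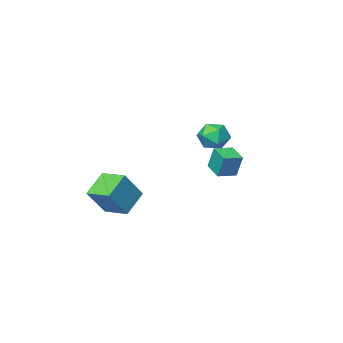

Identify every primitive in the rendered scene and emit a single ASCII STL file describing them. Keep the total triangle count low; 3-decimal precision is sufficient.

solid 
facet normal -0.587 -0.087 -0.805
outer loop
vertex -0.905 -4.392 -3.308
vertex -1.345 -3.108 -3.126
vertex 0.217 -3.884 -4.182
endloop
endfacet
facet normal 0.321 -0.938 -0.133
outer loop
vertex 1.245 -3.732 -2.774
vertex -0.905 -4.392 -3.308
vertex 0.217 -3.884 -4.182
endloop
endfacet
facet normal -0.587 -0.087 -0.805
outer loop
vertex 0.217 -3.884 -4.182
vertex -1.345 -3.108 -3.126
vertex -0.223 -2.6 -4.0
endloop
endfacet
facet normal 0.743 0.337 -0.579
outer loop
vertex -0.223 -2.6 -4.0
vertex 1.245 -3.732 -2.774
vertex 0.217 -3.884 -4.182
endloop
endfacet
facet normal -0.743 -0.337 0.579
outer loop
vertex -0.905 -4.392 -3.308
vertex -0.317 -2.956 -1.718
vertex -1.345 -3.108 -3.126
endloop
endfacet
facet normal 0.321 -0.938 -0.133
outer loop
vertex 0.123 -4.24 -1.9
vertex -0.905 -4.392 -3.308
vertex 1.245 -3.732 -2.774
endloop
endfacet
facet normal -0.743 -0.337 0.579
outer loop
vertex 0.123 -4.24 -1.9
vertex -0.317 -2.956 -1.718
vertex -0.905 -4.392 -3.308
endloop
endfacet
facet normal -0.321 0.938 0.133
outer loop
vertex -1.345 -3.108 -3.126
vertex -0.317 -2.956 -1.718
vertex -0.223 -2.6 -4.0
endloop
endfacet
facet normal 0.743 0.337 -0.579
outer loop
vertex 0.805 -2.448 -2.592
vertex 1.245 -3.732 -2.774
vertex -0.223 -2.6 -4.0
endloop
endfacet
facet normal -0.321 0.938 0.133
outer loop
vertex -0.223 -2.6 -4.0
vertex -0.317 -2.956 -1.718
vertex 0.805 -2.448 -2.592
endloop
endfacet
facet normal 0.587 0.087 0.805
outer loop
vertex 0.805 -2.448 -2.592
vertex 0.123 -4.24 -1.9
vertex 1.245 -3.732 -2.774
endloop
endfacet
facet normal 0.587 0.087 0.805
outer loop
vertex -0.317 -2.956 -1.718
vertex 0.123 -4.24 -1.9
vertex 0.805 -2.448 -2.592
endloop
endfacet
facet normal -0.989 0.097 -0.112
outer loop
vertex -4.48 -0.444 -0.001
vertex -4.348 0.567 -0.292
vertex -4.381 -0.795 -1.175
endloop
endfacet
facet normal -0.123 -0.954 0.275
outer loop
vertex -3.432 -0.887 -1.068
vertex -4.48 -0.444 -0.001
vertex -4.381 -0.795 -1.175
endloop
endfacet
facet normal -0.989 0.096 -0.111
outer loop
vertex -4.381 -0.795 -1.175
vertex -4.348 0.567 -0.292
vertex -4.25 0.216 -1.467
endloop
endfacet
facet normal 0.080 -0.286 -0.955
outer loop
vertex -4.25 0.216 -1.467
vertex -3.432 -0.887 -1.068
vertex -4.381 -0.795 -1.175
endloop
endfacet
facet normal -0.080 0.285 0.955
outer loop
vertex -4.48 -0.444 -0.001
vertex -3.399 0.475 -0.185
vertex -4.348 0.567 -0.292
endloop
endfacet
facet normal -0.124 -0.954 0.275
outer loop
vertex -3.53 -0.536 0.107
vertex -4.48 -0.444 -0.001
vertex -3.432 -0.887 -1.068
endloop
endfacet
facet normal -0.081 0.286 0.955
outer loop
vertex -3.53 -0.536 0.107
vertex -3.399 0.475 -0.185
vertex -4.48 -0.444 -0.001
endloop
endfacet
facet normal 0.123 0.954 -0.275
outer loop
vertex -4.348 0.567 -0.292
vertex -3.399 0.475 -0.185
vertex -4.25 0.216 -1.467
endloop
endfacet
facet normal 0.081 -0.285 -0.955
outer loop
vertex -3.3 0.124 -1.359
vertex -3.432 -0.887 -1.068
vertex -4.25 0.216 -1.467
endloop
endfacet
facet normal 0.124 0.954 -0.275
outer loop
vertex -4.25 0.216 -1.467
vertex -3.399 0.475 -0.185
vertex -3.3 0.124 -1.359
endloop
endfacet
facet normal 0.989 -0.097 0.111
outer loop
vertex -3.3 0.124 -1.359
vertex -3.53 -0.536 0.107
vertex -3.432 -0.887 -1.068
endloop
endfacet
facet normal 0.989 -0.096 0.112
outer loop
vertex -3.399 0.475 -0.185
vertex -3.53 -0.536 0.107
vertex -3.3 0.124 -1.359
endloop
endfacet
facet normal -0.126 0.139 0.982
outer loop
vertex -1.559 2.882 2.649
vertex -2.143 2.336 2.651
vertex -1.386 2.113 2.78
endloop
endfacet
facet normal 0.552 0.259 0.793
outer loop
vertex -1.559 2.882 2.649
vertex -1.386 2.113 2.78
vertex -0.915 2.553 2.308
endloop
endfacet
facet normal 0.555 0.775 0.301
outer loop
vertex -1.559 2.882 2.649
vertex -0.915 2.553 2.308
vertex -1.38 3.049 1.888
endloop
endfacet
facet normal -0.120 0.975 0.186
outer loop
vertex -1.559 2.882 2.649
vertex -1.38 3.049 1.888
vertex -2.139 2.915 2.101
endloop
endfacet
facet normal -0.541 0.581 0.608
outer loop
vertex -1.559 2.882 2.649
vertex -2.139 2.915 2.101
vertex -2.143 2.336 2.651
endloop
endfacet
facet normal 0.805 -0.337 0.489
outer loop
vertex -0.915 2.553 2.308
vertex -1.386 2.113 2.78
vertex -1.101 1.805 2.099
endloop
endfacet
facet normal -0.292 -0.530 0.796
outer loop
vertex -1.386 2.113 2.78
vertex -2.143 2.336 2.651
vertex -1.86 1.671 2.312
endloop
endfacet
facet normal -0.964 0.187 0.190
outer loop
vertex -2.143 2.336 2.651
vertex -2.139 2.915 2.101
vertex -2.325 2.167 1.892
endloop
endfacet
facet normal -0.283 0.824 -0.491
outer loop
vertex -2.139 2.915 2.101
vertex -1.38 3.049 1.888
vertex -1.854 2.607 1.42
endloop
endfacet
facet normal 0.810 0.501 -0.306
outer loop
vertex -1.38 3.049 1.888
vertex -0.915 2.553 2.308
vertex -1.097 2.384 1.549
endloop
endfacet
facet normal 0.120 -0.975 -0.186
outer loop
vertex -1.681 1.838 1.551
vertex -1.101 1.805 2.099
vertex -1.86 1.671 2.312
endloop
endfacet
facet normal -0.555 -0.775 -0.301
outer loop
vertex -1.681 1.838 1.551
vertex -1.86 1.671 2.312
vertex -2.325 2.167 1.892
endloop
endfacet
facet normal -0.552 -0.259 -0.793
outer loop
vertex -1.681 1.838 1.551
vertex -2.325 2.167 1.892
vertex -1.854 2.607 1.42
endloop
endfacet
facet normal 0.126 -0.139 -0.982
outer loop
vertex -1.681 1.838 1.551
vertex -1.854 2.607 1.42
vertex -1.097 2.384 1.549
endloop
endfacet
facet normal 0.541 -0.581 -0.608
outer loop
vertex -1.681 1.838 1.551
vertex -1.097 2.384 1.549
vertex -1.101 1.805 2.099
endloop
endfacet
facet normal 0.283 -0.824 0.491
outer loop
vertex -1.86 1.671 2.312
vertex -1.101 1.805 2.099
vertex -1.386 2.113 2.78
endloop
endfacet
facet normal -0.810 -0.501 0.306
outer loop
vertex -2.325 2.167 1.892
vertex -1.86 1.671 2.312
vertex -2.143 2.336 2.651
endloop
endfacet
facet normal -0.805 0.337 -0.489
outer loop
vertex -1.854 2.607 1.42
vertex -2.325 2.167 1.892
vertex -2.139 2.915 2.101
endloop
endfacet
facet normal 0.292 0.530 -0.796
outer loop
vertex -1.097 2.384 1.549
vertex -1.854 2.607 1.42
vertex -1.38 3.049 1.888
endloop
endfacet
facet normal 0.964 -0.187 -0.190
outer loop
vertex -1.101 1.805 2.099
vertex -1.097 2.384 1.549
vertex -0.915 2.553 2.308
endloop
endfacet

endsolid


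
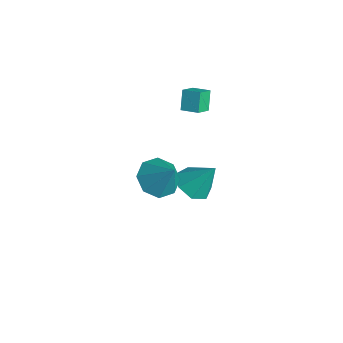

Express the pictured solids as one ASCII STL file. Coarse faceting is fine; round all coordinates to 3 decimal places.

solid 
facet normal -0.558 -0.199 -0.806
outer loop
vertex 0.318 0.268 0.597
vertex -0.404 -0.169 1.205
vertex -0.228 0.791 0.846
endloop
endfacet
facet normal 0.681 0.731 -0.041
outer loop
vertex 0.318 0.268 0.597
vertex -0.228 0.791 0.846
vertex 0.544 0.169 2.575
endloop
endfacet
facet normal -0.558 -0.199 -0.806
outer loop
vertex -0.228 0.791 0.846
vertex -0.404 -0.169 1.205
vertex -0.877 0.752 1.305
endloop
endfacet
facet normal 0.140 0.950 0.279
outer loop
vertex -0.228 0.791 0.846
vertex -0.877 0.752 1.305
vertex 0.544 0.169 2.575
endloop
endfacet
facet normal -0.558 -0.199 -0.805
outer loop
vertex -0.877 0.752 1.305
vertex -0.404 -0.169 1.205
vertex -1.249 0.173 1.706
endloop
endfacet
facet normal -0.322 0.670 0.668
outer loop
vertex -0.877 0.752 1.305
vertex -1.249 0.173 1.706
vertex 0.544 0.169 2.575
endloop
endfacet
facet normal -0.558 -0.199 -0.806
outer loop
vertex -1.249 0.173 1.706
vertex -0.404 -0.169 1.205
vertex -1.126 -0.606 1.813
endloop
endfacet
facet normal -0.435 0.055 0.899
outer loop
vertex -1.249 0.173 1.706
vertex -1.126 -0.606 1.813
vertex 0.544 0.169 2.575
endloop
endfacet
facet normal -0.558 -0.198 -0.806
outer loop
vertex -1.126 -0.606 1.813
vertex -0.404 -0.169 1.205
vertex -0.581 -1.129 1.564
endloop
endfacet
facet normal -0.132 -0.535 0.834
outer loop
vertex -1.126 -0.606 1.813
vertex -0.581 -1.129 1.564
vertex 0.544 0.169 2.575
endloop
endfacet
facet normal -0.557 -0.199 -0.806
outer loop
vertex -0.581 -1.129 1.564
vertex -0.404 -0.169 1.205
vertex 0.069 -1.09 1.105
endloop
endfacet
facet normal 0.408 -0.754 0.514
outer loop
vertex -0.581 -1.129 1.564
vertex 0.069 -1.09 1.105
vertex 0.544 0.169 2.575
endloop
endfacet
facet normal -0.557 -0.199 -0.806
outer loop
vertex 0.069 -1.09 1.105
vertex -0.404 -0.169 1.205
vertex 0.441 -0.511 0.705
endloop
endfacet
facet normal 0.872 -0.474 0.124
outer loop
vertex 0.069 -1.09 1.105
vertex 0.441 -0.511 0.705
vertex 0.544 0.169 2.575
endloop
endfacet
facet normal -0.558 -0.200 -0.806
outer loop
vertex 0.441 -0.511 0.705
vertex -0.404 -0.169 1.205
vertex 0.318 0.268 0.597
endloop
endfacet
facet normal 0.984 0.141 -0.105
outer loop
vertex 0.441 -0.511 0.705
vertex 0.318 0.268 0.597
vertex 0.544 0.169 2.575
endloop
endfacet
facet normal -0.330 -0.457 -0.826
outer loop
vertex -2.072 2.185 -3.272
vertex -2.927 2.679 -3.204
vertex -2.099 2.941 -3.679
endloop
endfacet
facet normal 0.992 0.086 0.094
outer loop
vertex -2.072 2.185 -3.272
vertex -2.099 2.941 -3.679
vertex -2.333 3.501 -1.716
endloop
endfacet
facet normal -0.330 -0.456 -0.826
outer loop
vertex -2.099 2.941 -3.679
vertex -2.927 2.679 -3.204
vertex -2.75 3.5 -3.728
endloop
endfacet
facet normal 0.651 0.747 -0.135
outer loop
vertex -2.099 2.941 -3.679
vertex -2.75 3.5 -3.728
vertex -2.333 3.501 -1.716
endloop
endfacet
facet normal -0.330 -0.456 -0.826
outer loop
vertex -2.75 3.5 -3.728
vertex -2.927 2.679 -3.204
vertex -3.534 3.44 -3.382
endloop
endfacet
facet normal -0.070 0.997 0.014
outer loop
vertex -2.75 3.5 -3.728
vertex -3.534 3.44 -3.382
vertex -2.333 3.501 -1.716
endloop
endfacet
facet normal -0.330 -0.457 -0.826
outer loop
vertex -3.534 3.44 -3.382
vertex -2.927 2.679 -3.204
vertex -3.861 2.808 -2.902
endloop
endfacet
facet normal -0.627 0.650 0.429
outer loop
vertex -3.534 3.44 -3.382
vertex -3.861 2.808 -2.902
vertex -2.333 3.501 -1.716
endloop
endfacet
facet normal -0.330 -0.456 -0.826
outer loop
vertex -3.861 2.808 -2.902
vertex -2.927 2.679 -3.204
vertex -3.485 2.078 -2.649
endloop
endfacet
facet normal -0.603 -0.034 0.797
outer loop
vertex -3.861 2.808 -2.902
vertex -3.485 2.078 -2.649
vertex -2.333 3.501 -1.716
endloop
endfacet
facet normal -0.329 -0.457 -0.826
outer loop
vertex -3.485 2.078 -2.649
vertex -2.927 2.679 -3.204
vertex -2.689 1.801 -2.813
endloop
endfacet
facet normal -0.015 -0.540 0.842
outer loop
vertex -3.485 2.078 -2.649
vertex -2.689 1.801 -2.813
vertex -2.333 3.501 -1.716
endloop
endfacet
facet normal -0.330 -0.457 -0.826
outer loop
vertex -2.689 1.801 -2.813
vertex -2.927 2.679 -3.204
vertex -2.072 2.185 -3.272
endloop
endfacet
facet normal 0.696 -0.487 0.528
outer loop
vertex -2.689 1.801 -2.813
vertex -2.072 2.185 -3.272
vertex -2.333 3.501 -1.716
endloop
endfacet
facet normal -0.423 0.730 -0.537
outer loop
vertex -4.019 3.105 3.022
vertex -3.339 3.655 3.234
vertex -3.483 2.778 2.155
endloop
endfacet
facet normal -0.755 -0.612 -0.236
outer loop
vertex -3.081 2.085 2.666
vertex -4.019 3.105 3.022
vertex -3.483 2.778 2.155
endloop
endfacet
facet normal -0.422 0.730 -0.537
outer loop
vertex -3.483 2.778 2.155
vertex -3.339 3.655 3.234
vertex -2.803 3.328 2.368
endloop
endfacet
facet normal 0.501 -0.306 -0.809
outer loop
vertex -2.803 3.328 2.368
vertex -3.081 2.085 2.666
vertex -3.483 2.778 2.155
endloop
endfacet
facet normal -0.500 0.307 0.810
outer loop
vertex -4.019 3.105 3.022
vertex -2.937 2.962 3.745
vertex -3.339 3.655 3.234
endloop
endfacet
facet normal -0.755 -0.612 -0.236
outer loop
vertex -3.617 2.412 3.532
vertex -4.019 3.105 3.022
vertex -3.081 2.085 2.666
endloop
endfacet
facet normal -0.501 0.306 0.810
outer loop
vertex -3.617 2.412 3.532
vertex -2.937 2.962 3.745
vertex -4.019 3.105 3.022
endloop
endfacet
facet normal 0.755 0.612 0.236
outer loop
vertex -3.339 3.655 3.234
vertex -2.937 2.962 3.745
vertex -2.803 3.328 2.368
endloop
endfacet
facet normal 0.500 -0.306 -0.810
outer loop
vertex -2.401 2.635 2.878
vertex -3.081 2.085 2.666
vertex -2.803 3.328 2.368
endloop
endfacet
facet normal 0.755 0.612 0.236
outer loop
vertex -2.803 3.328 2.368
vertex -2.937 2.962 3.745
vertex -2.401 2.635 2.878
endloop
endfacet
facet normal 0.423 -0.730 0.537
outer loop
vertex -2.401 2.635 2.878
vertex -3.617 2.412 3.532
vertex -3.081 2.085 2.666
endloop
endfacet
facet normal 0.423 -0.730 0.537
outer loop
vertex -2.937 2.962 3.745
vertex -3.617 2.412 3.532
vertex -2.401 2.635 2.878
endloop
endfacet

endsolid


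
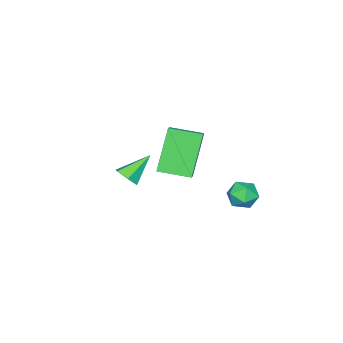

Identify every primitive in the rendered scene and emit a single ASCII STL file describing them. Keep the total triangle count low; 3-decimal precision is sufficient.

solid 
facet normal -0.518 -0.107 0.849
outer loop
vertex 0.957 -0.792 1.723
vertex 0.38 0.389 1.519
vertex 0.242 -1.226 1.232
endloop
endfacet
facet normal 0.433 -0.888 0.154
outer loop
vertex 1.3 -1.009 -0.499
vertex 0.957 -0.792 1.723
vertex 0.242 -1.226 1.232
endloop
endfacet
facet normal -0.518 -0.107 0.849
outer loop
vertex 0.242 -1.226 1.232
vertex 0.38 0.389 1.519
vertex -0.335 -0.045 1.028
endloop
endfacet
facet normal -0.737 -0.448 -0.507
outer loop
vertex -0.335 -0.045 1.028
vertex 1.3 -1.009 -0.499
vertex 0.242 -1.226 1.232
endloop
endfacet
facet normal 0.737 0.448 0.507
outer loop
vertex 0.957 -0.792 1.723
vertex 1.438 0.606 -0.212
vertex 0.38 0.389 1.519
endloop
endfacet
facet normal 0.433 -0.888 0.154
outer loop
vertex 2.015 -0.575 -0.008
vertex 0.957 -0.792 1.723
vertex 1.3 -1.009 -0.499
endloop
endfacet
facet normal 0.737 0.448 0.507
outer loop
vertex 2.015 -0.575 -0.008
vertex 1.438 0.606 -0.212
vertex 0.957 -0.792 1.723
endloop
endfacet
facet normal -0.433 0.888 -0.154
outer loop
vertex 0.38 0.389 1.519
vertex 1.438 0.606 -0.212
vertex -0.335 -0.045 1.028
endloop
endfacet
facet normal -0.737 -0.448 -0.507
outer loop
vertex 0.723 0.172 -0.703
vertex 1.3 -1.009 -0.499
vertex -0.335 -0.045 1.028
endloop
endfacet
facet normal -0.433 0.888 -0.154
outer loop
vertex -0.335 -0.045 1.028
vertex 1.438 0.606 -0.212
vertex 0.723 0.172 -0.703
endloop
endfacet
facet normal 0.518 0.107 -0.849
outer loop
vertex 0.723 0.172 -0.703
vertex 2.015 -0.575 -0.008
vertex 1.3 -1.009 -0.499
endloop
endfacet
facet normal 0.518 0.107 -0.849
outer loop
vertex 1.438 0.606 -0.212
vertex 2.015 -0.575 -0.008
vertex 0.723 0.172 -0.703
endloop
endfacet
facet normal -0.754 0.647 0.111
outer loop
vertex -0.254 2.522 -1.485
vertex -0.667 2.104 -1.854
vertex -0.627 2.032 -1.165
endloop
endfacet
facet normal -0.310 0.674 0.670
outer loop
vertex -0.254 2.522 -1.485
vertex -0.627 2.032 -1.165
vertex 0.031 2.146 -0.975
endloop
endfacet
facet normal 0.339 0.838 0.428
outer loop
vertex -0.254 2.522 -1.485
vertex 0.031 2.146 -0.975
vertex 0.397 2.29 -1.547
endloop
endfacet
facet normal 0.298 0.912 -0.281
outer loop
vertex -0.254 2.522 -1.485
vertex 0.397 2.29 -1.547
vertex -0.034 2.264 -2.09
endloop
endfacet
facet normal -0.378 0.794 -0.476
outer loop
vertex -0.254 2.522 -1.485
vertex -0.034 2.264 -2.09
vertex -0.667 2.104 -1.854
endloop
endfacet
facet normal -0.281 0.021 0.960
outer loop
vertex 0.031 2.146 -0.975
vertex -0.627 2.032 -1.165
vertex -0.206 1.496 -1.03
endloop
endfacet
facet normal -0.998 -0.023 0.056
outer loop
vertex -0.627 2.032 -1.165
vertex -0.667 2.104 -1.854
vertex -0.637 1.47 -1.573
endloop
endfacet
facet normal -0.389 0.218 -0.895
outer loop
vertex -0.667 2.104 -1.854
vertex -0.034 2.264 -2.09
vertex -0.271 1.614 -2.145
endloop
endfacet
facet normal 0.705 0.408 -0.579
outer loop
vertex -0.034 2.264 -2.09
vertex 0.397 2.29 -1.547
vertex 0.387 1.728 -1.955
endloop
endfacet
facet normal 0.772 0.288 0.567
outer loop
vertex 0.397 2.29 -1.547
vertex 0.031 2.146 -0.975
vertex 0.427 1.656 -1.266
endloop
endfacet
facet normal -0.298 -0.912 0.281
outer loop
vertex 0.014 1.238 -1.635
vertex -0.206 1.496 -1.03
vertex -0.637 1.47 -1.573
endloop
endfacet
facet normal -0.339 -0.838 -0.428
outer loop
vertex 0.014 1.238 -1.635
vertex -0.637 1.47 -1.573
vertex -0.271 1.614 -2.145
endloop
endfacet
facet normal 0.310 -0.674 -0.670
outer loop
vertex 0.014 1.238 -1.635
vertex -0.271 1.614 -2.145
vertex 0.387 1.728 -1.955
endloop
endfacet
facet normal 0.754 -0.647 -0.111
outer loop
vertex 0.014 1.238 -1.635
vertex 0.387 1.728 -1.955
vertex 0.427 1.656 -1.266
endloop
endfacet
facet normal 0.378 -0.794 0.476
outer loop
vertex 0.014 1.238 -1.635
vertex 0.427 1.656 -1.266
vertex -0.206 1.496 -1.03
endloop
endfacet
facet normal -0.705 -0.408 0.579
outer loop
vertex -0.637 1.47 -1.573
vertex -0.206 1.496 -1.03
vertex -0.627 2.032 -1.165
endloop
endfacet
facet normal -0.772 -0.288 -0.567
outer loop
vertex -0.271 1.614 -2.145
vertex -0.637 1.47 -1.573
vertex -0.667 2.104 -1.854
endloop
endfacet
facet normal 0.281 -0.021 -0.960
outer loop
vertex 0.387 1.728 -1.955
vertex -0.271 1.614 -2.145
vertex -0.034 2.264 -2.09
endloop
endfacet
facet normal 0.998 0.023 -0.056
outer loop
vertex 0.427 1.656 -1.266
vertex 0.387 1.728 -1.955
vertex 0.397 2.29 -1.547
endloop
endfacet
facet normal 0.389 -0.218 0.895
outer loop
vertex -0.206 1.496 -1.03
vertex 0.427 1.656 -1.266
vertex 0.031 2.146 -0.975
endloop
endfacet
facet normal 0.721 -0.295 -0.627
outer loop
vertex 0.683 -2.898 -2.107
vertex 0.302 -3.26 -2.375
vertex 0.365 -2.704 -2.564
endloop
endfacet
facet normal 0.165 0.944 0.286
outer loop
vertex 0.683 -2.898 -2.107
vertex 0.365 -2.704 -2.564
vertex -0.722 -2.84 -1.485
endloop
endfacet
facet normal 0.721 -0.295 -0.627
outer loop
vertex 0.365 -2.704 -2.564
vertex 0.302 -3.26 -2.375
vertex -0.016 -3.066 -2.832
endloop
endfacet
facet normal -0.480 0.789 -0.384
outer loop
vertex 0.365 -2.704 -2.564
vertex -0.016 -3.066 -2.832
vertex -0.722 -2.84 -1.485
endloop
endfacet
facet normal 0.721 -0.295 -0.627
outer loop
vertex -0.016 -3.066 -2.832
vertex 0.302 -3.26 -2.375
vertex -0.079 -3.621 -2.643
endloop
endfacet
facet normal -0.888 -0.055 -0.456
outer loop
vertex -0.016 -3.066 -2.832
vertex -0.079 -3.621 -2.643
vertex -0.722 -2.84 -1.485
endloop
endfacet
facet normal 0.721 -0.295 -0.627
outer loop
vertex -0.079 -3.621 -2.643
vertex 0.302 -3.26 -2.375
vertex 0.239 -3.815 -2.186
endloop
endfacet
facet normal -0.654 -0.744 0.139
outer loop
vertex -0.079 -3.621 -2.643
vertex 0.239 -3.815 -2.186
vertex -0.722 -2.84 -1.485
endloop
endfacet
facet normal 0.721 -0.295 -0.627
outer loop
vertex 0.239 -3.815 -2.186
vertex 0.302 -3.26 -2.375
vertex 0.62 -3.453 -1.918
endloop
endfacet
facet normal -0.008 -0.589 0.808
outer loop
vertex 0.239 -3.815 -2.186
vertex 0.62 -3.453 -1.918
vertex -0.722 -2.84 -1.485
endloop
endfacet
facet normal 0.721 -0.295 -0.627
outer loop
vertex 0.62 -3.453 -1.918
vertex 0.302 -3.26 -2.375
vertex 0.683 -2.898 -2.107
endloop
endfacet
facet normal 0.400 0.254 0.880
outer loop
vertex 0.62 -3.453 -1.918
vertex 0.683 -2.898 -2.107
vertex -0.722 -2.84 -1.485
endloop
endfacet

endsolid


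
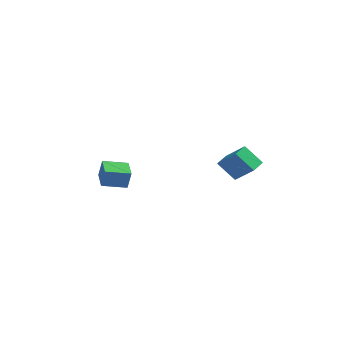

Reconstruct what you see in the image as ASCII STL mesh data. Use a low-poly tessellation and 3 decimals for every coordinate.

solid 
facet normal -0.722 0.204 -0.662
outer loop
vertex 2.31 0.911 -2.131
vertex 2.416 1.956 -1.925
vertex 3.42 1.029 -3.305
endloop
endfacet
facet normal -0.099 -0.976 -0.192
outer loop
vertex 4.784 0.644 -2.055
vertex 2.31 0.911 -2.131
vertex 3.42 1.029 -3.305
endloop
endfacet
facet normal -0.722 0.203 -0.662
outer loop
vertex 3.42 1.029 -3.305
vertex 2.416 1.956 -1.925
vertex 3.526 2.074 -3.1
endloop
endfacet
facet normal 0.685 0.073 -0.725
outer loop
vertex 3.526 2.074 -3.1
vertex 4.784 0.644 -2.055
vertex 3.42 1.029 -3.305
endloop
endfacet
facet normal -0.685 -0.073 0.725
outer loop
vertex 2.31 0.911 -2.131
vertex 3.78 1.571 -0.675
vertex 2.416 1.956 -1.925
endloop
endfacet
facet normal -0.099 -0.976 -0.192
outer loop
vertex 3.674 0.526 -0.88
vertex 2.31 0.911 -2.131
vertex 4.784 0.644 -2.055
endloop
endfacet
facet normal -0.685 -0.073 0.725
outer loop
vertex 3.674 0.526 -0.88
vertex 3.78 1.571 -0.675
vertex 2.31 0.911 -2.131
endloop
endfacet
facet normal 0.100 0.976 0.192
outer loop
vertex 2.416 1.956 -1.925
vertex 3.78 1.571 -0.675
vertex 3.526 2.074 -3.1
endloop
endfacet
facet normal 0.685 0.073 -0.725
outer loop
vertex 4.89 1.689 -1.849
vertex 4.784 0.644 -2.055
vertex 3.526 2.074 -3.1
endloop
endfacet
facet normal 0.099 0.976 0.192
outer loop
vertex 3.526 2.074 -3.1
vertex 3.78 1.571 -0.675
vertex 4.89 1.689 -1.849
endloop
endfacet
facet normal 0.722 -0.204 0.661
outer loop
vertex 4.89 1.689 -1.849
vertex 3.674 0.526 -0.88
vertex 4.784 0.644 -2.055
endloop
endfacet
facet normal 0.722 -0.203 0.662
outer loop
vertex 3.78 1.571 -0.675
vertex 3.674 0.526 -0.88
vertex 4.89 1.689 -1.849
endloop
endfacet
facet normal -0.559 0.822 0.107
outer loop
vertex -4.798 -0.196 -2.943
vertex -3.508 0.72 -3.239
vertex -5.065 -0.218 -4.174
endloop
endfacet
facet normal -0.801 -0.570 0.184
outer loop
vertex -4.192 -1.5 -4.341
vertex -4.798 -0.196 -2.943
vertex -5.065 -0.218 -4.174
endloop
endfacet
facet normal -0.560 0.822 0.107
outer loop
vertex -5.065 -0.218 -4.174
vertex -3.508 0.72 -3.239
vertex -3.775 0.699 -4.47
endloop
endfacet
facet normal -0.212 -0.017 -0.977
outer loop
vertex -3.775 0.699 -4.47
vertex -4.192 -1.5 -4.341
vertex -5.065 -0.218 -4.174
endloop
endfacet
facet normal 0.212 0.017 0.977
outer loop
vertex -4.798 -0.196 -2.943
vertex -2.635 -0.562 -3.406
vertex -3.508 0.72 -3.239
endloop
endfacet
facet normal -0.801 -0.569 0.184
outer loop
vertex -3.925 -1.479 -3.11
vertex -4.798 -0.196 -2.943
vertex -4.192 -1.5 -4.341
endloop
endfacet
facet normal 0.212 0.017 0.977
outer loop
vertex -3.925 -1.479 -3.11
vertex -2.635 -0.562 -3.406
vertex -4.798 -0.196 -2.943
endloop
endfacet
facet normal 0.801 0.570 -0.184
outer loop
vertex -3.508 0.72 -3.239
vertex -2.635 -0.562 -3.406
vertex -3.775 0.699 -4.47
endloop
endfacet
facet normal -0.212 -0.017 -0.977
outer loop
vertex -2.902 -0.584 -4.637
vertex -4.192 -1.5 -4.341
vertex -3.775 0.699 -4.47
endloop
endfacet
facet normal 0.801 0.569 -0.184
outer loop
vertex -3.775 0.699 -4.47
vertex -2.635 -0.562 -3.406
vertex -2.902 -0.584 -4.637
endloop
endfacet
facet normal 0.559 -0.822 -0.107
outer loop
vertex -2.902 -0.584 -4.637
vertex -3.925 -1.479 -3.11
vertex -4.192 -1.5 -4.341
endloop
endfacet
facet normal 0.560 -0.822 -0.107
outer loop
vertex -2.635 -0.562 -3.406
vertex -3.925 -1.479 -3.11
vertex -2.902 -0.584 -4.637
endloop
endfacet

endsolid


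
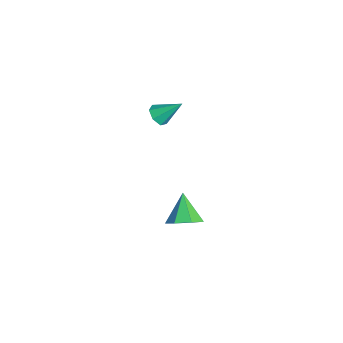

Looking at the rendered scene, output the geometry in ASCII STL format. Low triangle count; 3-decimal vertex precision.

solid 
facet normal -0.217 -0.725 -0.654
outer loop
vertex 1.656 0.013 2.356
vertex 1.366 -0.386 2.894
vertex 1.038 0.103 2.461
endloop
endfacet
facet normal 0.053 0.890 -0.452
outer loop
vertex 1.656 0.013 2.356
vertex 1.038 0.103 2.461
vertex 1.734 0.846 4.006
endloop
endfacet
facet normal -0.217 -0.725 -0.654
outer loop
vertex 1.038 0.103 2.461
vertex 1.366 -0.386 2.894
vertex 0.667 -0.175 2.892
endloop
endfacet
facet normal -0.650 0.757 -0.071
outer loop
vertex 1.038 0.103 2.461
vertex 0.667 -0.175 2.892
vertex 1.734 0.846 4.006
endloop
endfacet
facet normal -0.217 -0.724 -0.655
outer loop
vertex 0.667 -0.175 2.892
vertex 1.366 -0.386 2.894
vertex 0.821 -0.612 3.324
endloop
endfacet
facet normal -0.804 0.251 0.540
outer loop
vertex 0.667 -0.175 2.892
vertex 0.821 -0.612 3.324
vertex 1.734 0.846 4.006
endloop
endfacet
facet normal -0.216 -0.725 -0.655
outer loop
vertex 0.821 -0.612 3.324
vertex 1.366 -0.386 2.894
vertex 1.386 -0.878 3.432
endloop
endfacet
facet normal -0.293 -0.248 0.923
outer loop
vertex 0.821 -0.612 3.324
vertex 1.386 -0.878 3.432
vertex 1.734 0.846 4.006
endloop
endfacet
facet normal -0.218 -0.724 -0.654
outer loop
vertex 1.386 -0.878 3.432
vertex 1.366 -0.386 2.894
vertex 1.935 -0.774 3.134
endloop
endfacet
facet normal 0.497 -0.363 0.788
outer loop
vertex 1.386 -0.878 3.432
vertex 1.935 -0.774 3.134
vertex 1.734 0.846 4.006
endloop
endfacet
facet normal -0.217 -0.724 -0.655
outer loop
vertex 1.935 -0.774 3.134
vertex 1.366 -0.386 2.894
vertex 2.056 -0.377 2.655
endloop
endfacet
facet normal 0.971 -0.008 0.239
outer loop
vertex 1.935 -0.774 3.134
vertex 2.056 -0.377 2.655
vertex 1.734 0.846 4.006
endloop
endfacet
facet normal -0.217 -0.724 -0.654
outer loop
vertex 2.056 -0.377 2.655
vertex 1.366 -0.386 2.894
vertex 1.656 0.013 2.356
endloop
endfacet
facet normal 0.773 0.551 -0.315
outer loop
vertex 2.056 -0.377 2.655
vertex 1.656 0.013 2.356
vertex 1.734 0.846 4.006
endloop
endfacet
facet normal 0.696 -0.065 -0.715
outer loop
vertex 4.743 0.829 -3.505
vertex 3.984 0.599 -4.222
vertex 4.365 1.557 -3.939
endloop
endfacet
facet normal 0.209 0.579 0.788
outer loop
vertex 4.743 0.829 -3.505
vertex 4.365 1.557 -3.939
vertex 2.676 0.721 -2.878
endloop
endfacet
facet normal 0.696 -0.066 -0.715
outer loop
vertex 4.365 1.557 -3.939
vertex 3.984 0.599 -4.222
vertex 3.7 1.564 -4.587
endloop
endfacet
facet normal -0.272 0.918 0.289
outer loop
vertex 4.365 1.557 -3.939
vertex 3.7 1.564 -4.587
vertex 2.676 0.721 -2.878
endloop
endfacet
facet normal 0.696 -0.066 -0.715
outer loop
vertex 3.7 1.564 -4.587
vertex 3.984 0.599 -4.222
vertex 3.248 0.843 -4.96
endloop
endfacet
facet normal -0.788 0.588 -0.182
outer loop
vertex 3.7 1.564 -4.587
vertex 3.248 0.843 -4.96
vertex 2.676 0.721 -2.878
endloop
endfacet
facet normal 0.696 -0.065 -0.715
outer loop
vertex 3.248 0.843 -4.96
vertex 3.984 0.599 -4.222
vertex 3.351 -0.062 -4.778
endloop
endfacet
facet normal -0.949 -0.162 -0.270
outer loop
vertex 3.248 0.843 -4.96
vertex 3.351 -0.062 -4.778
vertex 2.676 0.721 -2.878
endloop
endfacet
facet normal 0.696 -0.065 -0.715
outer loop
vertex 3.351 -0.062 -4.778
vertex 3.984 0.599 -4.222
vertex 3.93 -0.469 -4.177
endloop
endfacet
facet normal -0.634 -0.768 0.091
outer loop
vertex 3.351 -0.062 -4.778
vertex 3.93 -0.469 -4.177
vertex 2.676 0.721 -2.878
endloop
endfacet
facet normal 0.695 -0.065 -0.716
outer loop
vertex 3.93 -0.469 -4.177
vertex 3.984 0.599 -4.222
vertex 4.55 -0.073 -3.611
endloop
endfacet
facet normal -0.081 -0.773 0.630
outer loop
vertex 3.93 -0.469 -4.177
vertex 4.55 -0.073 -3.611
vertex 2.676 0.721 -2.878
endloop
endfacet
facet normal 0.696 -0.065 -0.716
outer loop
vertex 4.55 -0.073 -3.611
vertex 3.984 0.599 -4.222
vertex 4.743 0.829 -3.505
endloop
endfacet
facet normal 0.294 -0.173 0.940
outer loop
vertex 4.55 -0.073 -3.611
vertex 4.743 0.829 -3.505
vertex 2.676 0.721 -2.878
endloop
endfacet

endsolid


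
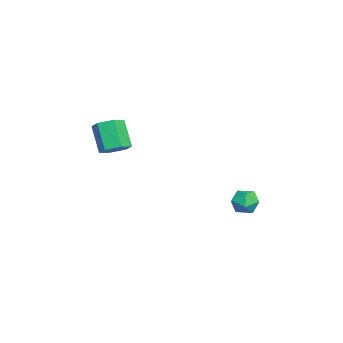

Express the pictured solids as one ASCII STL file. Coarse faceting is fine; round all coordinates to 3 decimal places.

solid 
facet normal 0.228 0.905 -0.358
outer loop
vertex 1.7 4.424 -2.858
vertex 0.875 4.79 -2.458
vertex 1.716 4.784 -1.938
endloop
endfacet
facet normal 0.819 0.530 -0.221
outer loop
vertex 1.7 4.424 -2.858
vertex 1.716 4.784 -1.938
vertex 2.199 3.949 -2.149
endloop
endfacet
facet normal 0.793 -0.071 -0.605
outer loop
vertex 1.7 4.424 -2.858
vertex 2.199 3.949 -2.149
vertex 1.657 3.438 -2.799
endloop
endfacet
facet normal 0.186 -0.067 -0.980
outer loop
vertex 1.7 4.424 -2.858
vertex 1.657 3.438 -2.799
vertex 0.838 3.958 -2.99
endloop
endfacet
facet normal -0.163 0.537 -0.828
outer loop
vertex 1.7 4.424 -2.858
vertex 0.838 3.958 -2.99
vertex 0.875 4.79 -2.458
endloop
endfacet
facet normal 0.811 0.350 0.469
outer loop
vertex 2.199 3.949 -2.149
vertex 1.716 4.784 -1.938
vertex 1.682 4.022 -1.31
endloop
endfacet
facet normal -0.146 0.958 0.246
outer loop
vertex 1.716 4.784 -1.938
vertex 0.875 4.79 -2.458
vertex 0.863 4.542 -1.501
endloop
endfacet
facet normal -0.779 0.362 -0.512
outer loop
vertex 0.875 4.79 -2.458
vertex 0.838 3.958 -2.99
vertex 0.321 4.031 -2.151
endloop
endfacet
facet normal -0.214 -0.616 -0.758
outer loop
vertex 0.838 3.958 -2.99
vertex 1.657 3.438 -2.799
vertex 0.804 3.196 -2.362
endloop
endfacet
facet normal 0.768 -0.622 -0.152
outer loop
vertex 1.657 3.438 -2.799
vertex 2.199 3.949 -2.149
vertex 1.645 3.19 -1.842
endloop
endfacet
facet normal -0.186 0.067 0.980
outer loop
vertex 0.82 3.556 -1.442
vertex 1.682 4.022 -1.31
vertex 0.863 4.542 -1.501
endloop
endfacet
facet normal -0.793 0.071 0.605
outer loop
vertex 0.82 3.556 -1.442
vertex 0.863 4.542 -1.501
vertex 0.321 4.031 -2.151
endloop
endfacet
facet normal -0.819 -0.530 0.221
outer loop
vertex 0.82 3.556 -1.442
vertex 0.321 4.031 -2.151
vertex 0.804 3.196 -2.362
endloop
endfacet
facet normal -0.228 -0.905 0.358
outer loop
vertex 0.82 3.556 -1.442
vertex 0.804 3.196 -2.362
vertex 1.645 3.19 -1.842
endloop
endfacet
facet normal 0.163 -0.537 0.828
outer loop
vertex 0.82 3.556 -1.442
vertex 1.645 3.19 -1.842
vertex 1.682 4.022 -1.31
endloop
endfacet
facet normal 0.214 0.616 0.758
outer loop
vertex 0.863 4.542 -1.501
vertex 1.682 4.022 -1.31
vertex 1.716 4.784 -1.938
endloop
endfacet
facet normal -0.768 0.622 0.152
outer loop
vertex 0.321 4.031 -2.151
vertex 0.863 4.542 -1.501
vertex 0.875 4.79 -2.458
endloop
endfacet
facet normal -0.811 -0.350 -0.469
outer loop
vertex 0.804 3.196 -2.362
vertex 0.321 4.031 -2.151
vertex 0.838 3.958 -2.99
endloop
endfacet
facet normal 0.146 -0.958 -0.246
outer loop
vertex 1.645 3.19 -1.842
vertex 0.804 3.196 -2.362
vertex 1.657 3.438 -2.799
endloop
endfacet
facet normal 0.779 -0.362 0.512
outer loop
vertex 1.682 4.022 -1.31
vertex 1.645 3.19 -1.842
vertex 2.199 3.949 -2.149
endloop
endfacet
facet normal 0.508 0.227 -0.831
outer loop
vertex 3.576 -3.083 3.284
vertex 2.863 -3.441 2.75
vertex 2.857 -2.514 3.0
endloop
endfacet
facet normal 0.426 0.773 0.471
outer loop
vertex 3.576 -3.083 3.284
vertex 2.857 -2.514 3.0
vertex 2.551 -3.541 4.963
endloop
endfacet
facet normal 0.426 0.773 0.471
outer loop
vertex 2.551 -3.541 4.963
vertex 2.857 -2.514 3.0
vertex 1.832 -2.972 4.679
endloop
endfacet
facet normal -0.507 -0.226 0.832
outer loop
vertex 2.551 -3.541 4.963
vertex 1.832 -2.972 4.679
vertex 1.837 -3.899 4.43
endloop
endfacet
facet normal 0.507 0.227 -0.831
outer loop
vertex 2.857 -2.514 3.0
vertex 2.863 -3.441 2.75
vertex 2.144 -2.872 2.467
endloop
endfacet
facet normal -0.436 0.900 -0.021
outer loop
vertex 2.857 -2.514 3.0
vertex 2.144 -2.872 2.467
vertex 1.832 -2.972 4.679
endloop
endfacet
facet normal -0.436 0.900 -0.021
outer loop
vertex 1.832 -2.972 4.679
vertex 2.144 -2.872 2.467
vertex 1.118 -3.33 4.146
endloop
endfacet
facet normal -0.507 -0.226 0.832
outer loop
vertex 1.832 -2.972 4.679
vertex 1.118 -3.33 4.146
vertex 1.837 -3.899 4.43
endloop
endfacet
facet normal 0.507 0.227 -0.832
outer loop
vertex 2.144 -2.872 2.467
vertex 2.863 -3.441 2.75
vertex 2.149 -3.799 2.217
endloop
endfacet
facet normal -0.861 0.128 -0.492
outer loop
vertex 2.144 -2.872 2.467
vertex 2.149 -3.799 2.217
vertex 1.118 -3.33 4.146
endloop
endfacet
facet normal -0.862 0.127 -0.491
outer loop
vertex 1.118 -3.33 4.146
vertex 2.149 -3.799 2.217
vertex 1.124 -4.257 3.896
endloop
endfacet
facet normal -0.508 -0.227 0.831
outer loop
vertex 1.118 -3.33 4.146
vertex 1.124 -4.257 3.896
vertex 1.837 -3.899 4.43
endloop
endfacet
facet normal 0.507 0.226 -0.832
outer loop
vertex 2.149 -3.799 2.217
vertex 2.863 -3.441 2.75
vertex 2.868 -4.368 2.501
endloop
endfacet
facet normal -0.426 -0.773 -0.471
outer loop
vertex 2.149 -3.799 2.217
vertex 2.868 -4.368 2.501
vertex 1.124 -4.257 3.896
endloop
endfacet
facet normal -0.426 -0.773 -0.471
outer loop
vertex 1.124 -4.257 3.896
vertex 2.868 -4.368 2.501
vertex 1.843 -4.826 4.18
endloop
endfacet
facet normal -0.508 -0.227 0.831
outer loop
vertex 1.124 -4.257 3.896
vertex 1.843 -4.826 4.18
vertex 1.837 -3.899 4.43
endloop
endfacet
facet normal 0.507 0.226 -0.832
outer loop
vertex 2.868 -4.368 2.501
vertex 2.863 -3.441 2.75
vertex 3.582 -4.01 3.034
endloop
endfacet
facet normal 0.436 -0.900 0.021
outer loop
vertex 2.868 -4.368 2.501
vertex 3.582 -4.01 3.034
vertex 1.843 -4.826 4.18
endloop
endfacet
facet normal 0.436 -0.900 0.021
outer loop
vertex 1.843 -4.826 4.18
vertex 3.582 -4.01 3.034
vertex 2.556 -4.468 4.713
endloop
endfacet
facet normal -0.507 -0.227 0.831
outer loop
vertex 1.843 -4.826 4.18
vertex 2.556 -4.468 4.713
vertex 1.837 -3.899 4.43
endloop
endfacet
facet normal 0.508 0.227 -0.831
outer loop
vertex 3.582 -4.01 3.034
vertex 2.863 -3.441 2.75
vertex 3.576 -3.083 3.284
endloop
endfacet
facet normal 0.861 -0.127 0.492
outer loop
vertex 3.582 -4.01 3.034
vertex 3.576 -3.083 3.284
vertex 2.556 -4.468 4.713
endloop
endfacet
facet normal 0.862 -0.128 0.491
outer loop
vertex 2.556 -4.468 4.713
vertex 3.576 -3.083 3.284
vertex 2.551 -3.541 4.963
endloop
endfacet
facet normal -0.507 -0.227 0.832
outer loop
vertex 2.556 -4.468 4.713
vertex 2.551 -3.541 4.963
vertex 1.837 -3.899 4.43
endloop
endfacet

endsolid


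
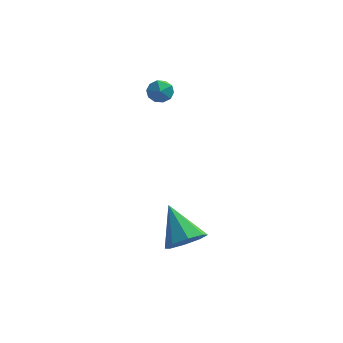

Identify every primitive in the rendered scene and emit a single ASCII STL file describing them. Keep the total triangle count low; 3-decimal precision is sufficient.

solid 
facet normal 0.327 0.408 0.853
outer loop
vertex -0.631 3.892 3.642
vertex -0.93 3.316 4.032
vertex -0.218 3.272 3.78
endloop
endfacet
facet normal 0.758 0.574 0.309
outer loop
vertex -0.631 3.892 3.642
vertex -0.218 3.272 3.78
vertex -0.19 3.602 3.099
endloop
endfacet
facet normal 0.369 0.911 -0.187
outer loop
vertex -0.631 3.892 3.642
vertex -0.19 3.602 3.099
vertex -0.885 3.849 2.93
endloop
endfacet
facet normal -0.302 0.952 0.050
outer loop
vertex -0.631 3.892 3.642
vertex -0.885 3.849 2.93
vertex -1.343 3.673 3.507
endloop
endfacet
facet normal -0.329 0.641 0.694
outer loop
vertex -0.631 3.892 3.642
vertex -1.343 3.673 3.507
vertex -0.93 3.316 4.032
endloop
endfacet
facet normal 0.999 -0.034 0.025
outer loop
vertex -0.19 3.602 3.099
vertex -0.218 3.272 3.78
vertex -0.217 2.847 3.153
endloop
endfacet
facet normal 0.301 -0.304 0.904
outer loop
vertex -0.218 3.272 3.78
vertex -0.93 3.316 4.032
vertex -0.675 2.671 3.73
endloop
endfacet
facet normal -0.759 0.073 0.647
outer loop
vertex -0.93 3.316 4.032
vertex -1.343 3.673 3.507
vertex -1.37 2.918 3.561
endloop
endfacet
facet normal -0.716 0.577 -0.392
outer loop
vertex -1.343 3.673 3.507
vertex -0.885 3.849 2.93
vertex -1.342 3.248 2.88
endloop
endfacet
facet normal 0.370 0.510 -0.777
outer loop
vertex -0.885 3.849 2.93
vertex -0.19 3.602 3.099
vertex -0.63 3.204 2.628
endloop
endfacet
facet normal 0.302 -0.952 -0.050
outer loop
vertex -0.929 2.628 3.018
vertex -0.217 2.847 3.153
vertex -0.675 2.671 3.73
endloop
endfacet
facet normal -0.369 -0.911 0.187
outer loop
vertex -0.929 2.628 3.018
vertex -0.675 2.671 3.73
vertex -1.37 2.918 3.561
endloop
endfacet
facet normal -0.758 -0.574 -0.309
outer loop
vertex -0.929 2.628 3.018
vertex -1.37 2.918 3.561
vertex -1.342 3.248 2.88
endloop
endfacet
facet normal -0.327 -0.408 -0.853
outer loop
vertex -0.929 2.628 3.018
vertex -1.342 3.248 2.88
vertex -0.63 3.204 2.628
endloop
endfacet
facet normal 0.329 -0.641 -0.694
outer loop
vertex -0.929 2.628 3.018
vertex -0.63 3.204 2.628
vertex -0.217 2.847 3.153
endloop
endfacet
facet normal 0.716 -0.577 0.392
outer loop
vertex -0.675 2.671 3.73
vertex -0.217 2.847 3.153
vertex -0.218 3.272 3.78
endloop
endfacet
facet normal -0.370 -0.510 0.777
outer loop
vertex -1.37 2.918 3.561
vertex -0.675 2.671 3.73
vertex -0.93 3.316 4.032
endloop
endfacet
facet normal -0.999 0.034 -0.025
outer loop
vertex -1.342 3.248 2.88
vertex -1.37 2.918 3.561
vertex -1.343 3.673 3.507
endloop
endfacet
facet normal -0.301 0.304 -0.904
outer loop
vertex -0.63 3.204 2.628
vertex -1.342 3.248 2.88
vertex -0.885 3.849 2.93
endloop
endfacet
facet normal 0.759 -0.073 -0.647
outer loop
vertex -0.217 2.847 3.153
vertex -0.63 3.204 2.628
vertex -0.19 3.602 3.099
endloop
endfacet
facet normal 0.472 -0.604 -0.642
outer loop
vertex 2.078 -2.401 -2.146
vertex 1.312 -2.266 -2.836
vertex 2.21 -1.784 -2.63
endloop
endfacet
facet normal 0.601 0.410 0.686
outer loop
vertex 2.078 -2.401 -2.146
vertex 2.21 -1.784 -2.63
vertex 0.288 -0.954 -1.444
endloop
endfacet
facet normal 0.472 -0.605 -0.641
outer loop
vertex 2.21 -1.784 -2.63
vertex 1.312 -2.266 -2.836
vertex 1.816 -1.449 -3.236
endloop
endfacet
facet normal 0.476 0.863 0.168
outer loop
vertex 2.21 -1.784 -2.63
vertex 1.816 -1.449 -3.236
vertex 0.288 -0.954 -1.444
endloop
endfacet
facet normal 0.472 -0.605 -0.641
outer loop
vertex 1.816 -1.449 -3.236
vertex 1.312 -2.266 -2.836
vertex 1.127 -1.593 -3.607
endloop
endfacet
facet normal -0.039 0.954 -0.297
outer loop
vertex 1.816 -1.449 -3.236
vertex 1.127 -1.593 -3.607
vertex 0.288 -0.954 -1.444
endloop
endfacet
facet normal 0.472 -0.605 -0.641
outer loop
vertex 1.127 -1.593 -3.607
vertex 1.312 -2.266 -2.836
vertex 0.546 -2.132 -3.526
endloop
endfacet
facet normal -0.644 0.629 -0.436
outer loop
vertex 1.127 -1.593 -3.607
vertex 0.546 -2.132 -3.526
vertex 0.288 -0.954 -1.444
endloop
endfacet
facet normal 0.472 -0.605 -0.641
outer loop
vertex 0.546 -2.132 -3.526
vertex 1.312 -2.266 -2.836
vertex 0.414 -2.749 -3.041
endloop
endfacet
facet normal -0.983 0.079 -0.167
outer loop
vertex 0.546 -2.132 -3.526
vertex 0.414 -2.749 -3.041
vertex 0.288 -0.954 -1.444
endloop
endfacet
facet normal 0.472 -0.605 -0.641
outer loop
vertex 0.414 -2.749 -3.041
vertex 1.312 -2.266 -2.836
vertex 0.808 -3.083 -2.436
endloop
endfacet
facet normal -0.858 -0.374 0.352
outer loop
vertex 0.414 -2.749 -3.041
vertex 0.808 -3.083 -2.436
vertex 0.288 -0.954 -1.444
endloop
endfacet
facet normal 0.472 -0.605 -0.641
outer loop
vertex 0.808 -3.083 -2.436
vertex 1.312 -2.266 -2.836
vertex 1.497 -2.939 -2.065
endloop
endfacet
facet normal -0.343 -0.464 0.817
outer loop
vertex 0.808 -3.083 -2.436
vertex 1.497 -2.939 -2.065
vertex 0.288 -0.954 -1.444
endloop
endfacet
facet normal 0.471 -0.605 -0.641
outer loop
vertex 1.497 -2.939 -2.065
vertex 1.312 -2.266 -2.836
vertex 2.078 -2.401 -2.146
endloop
endfacet
facet normal 0.262 -0.139 0.955
outer loop
vertex 1.497 -2.939 -2.065
vertex 2.078 -2.401 -2.146
vertex 0.288 -0.954 -1.444
endloop
endfacet

endsolid
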